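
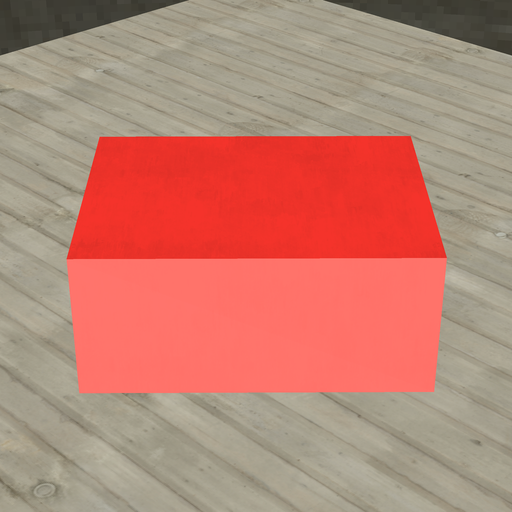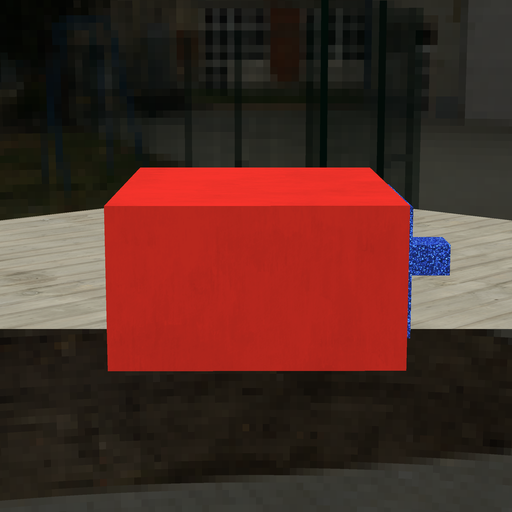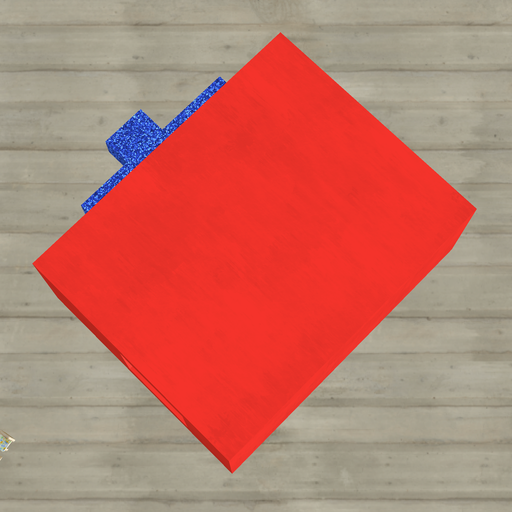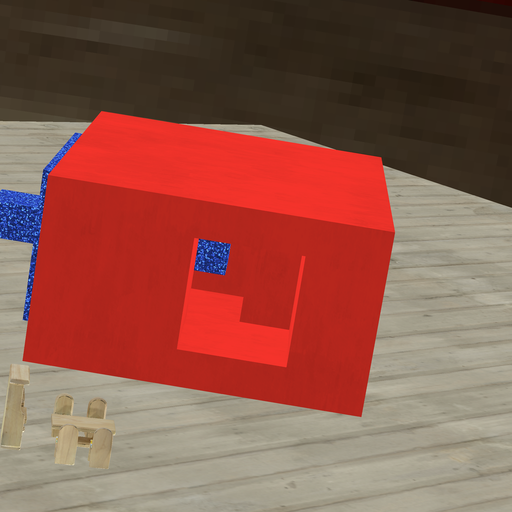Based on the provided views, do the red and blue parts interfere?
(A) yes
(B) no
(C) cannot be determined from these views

(B) no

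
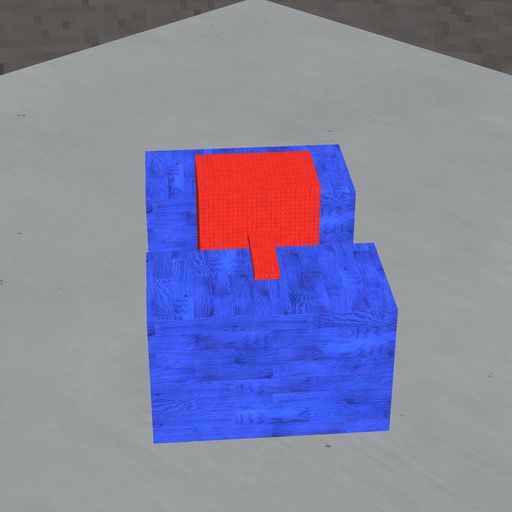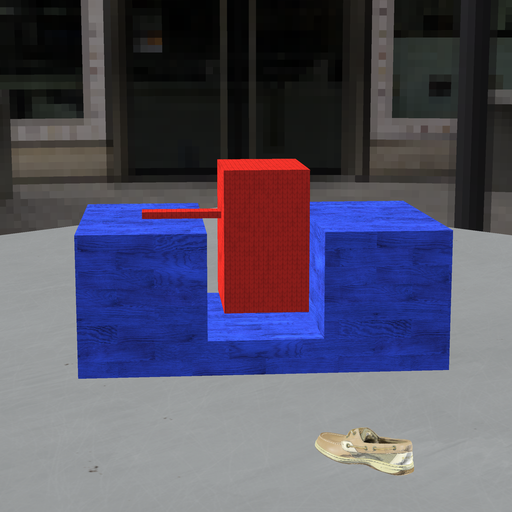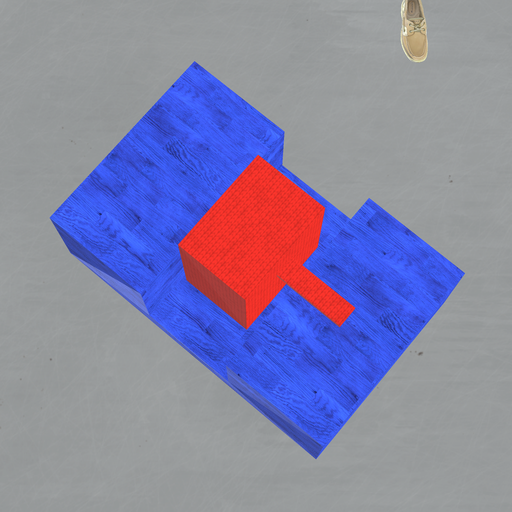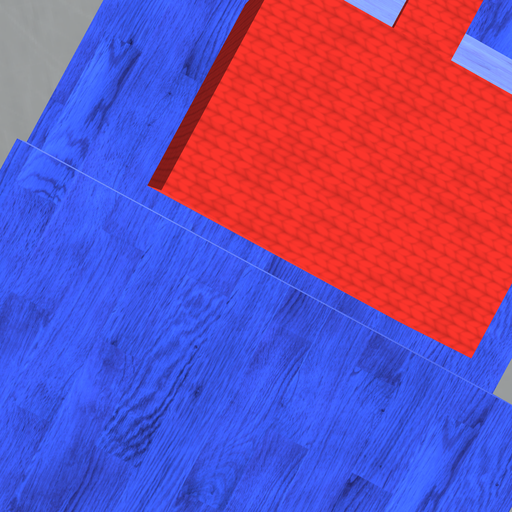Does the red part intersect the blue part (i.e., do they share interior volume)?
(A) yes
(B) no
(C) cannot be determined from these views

(B) no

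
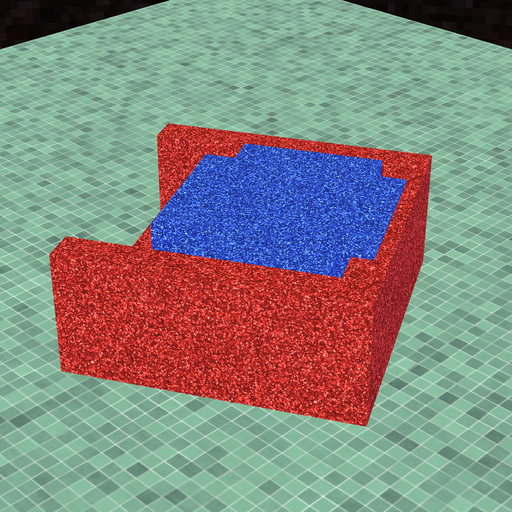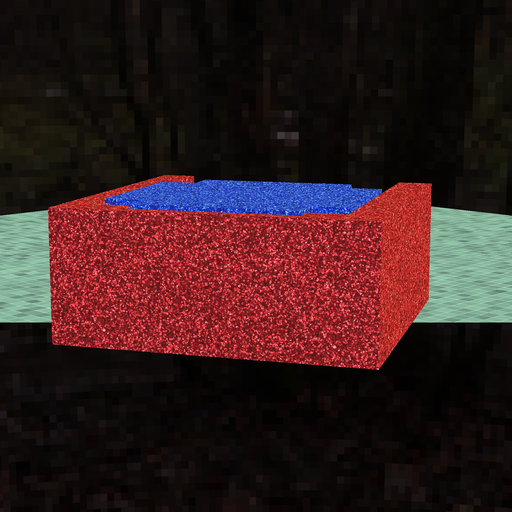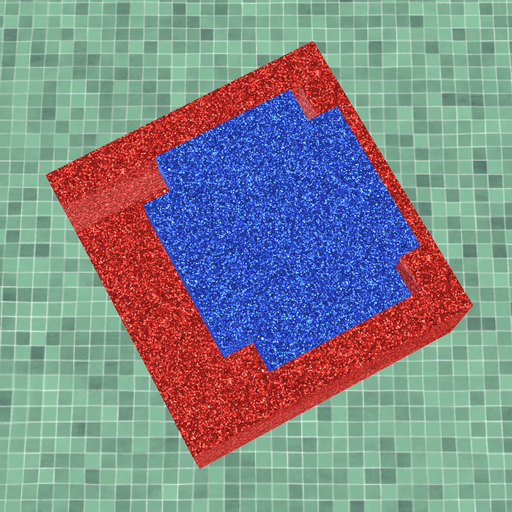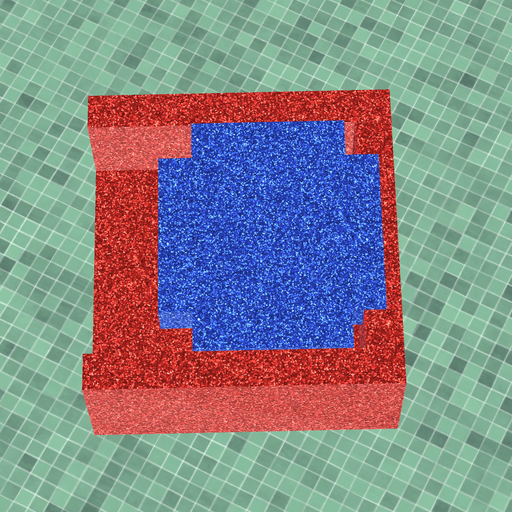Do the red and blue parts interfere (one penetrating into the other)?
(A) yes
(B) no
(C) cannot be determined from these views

(A) yes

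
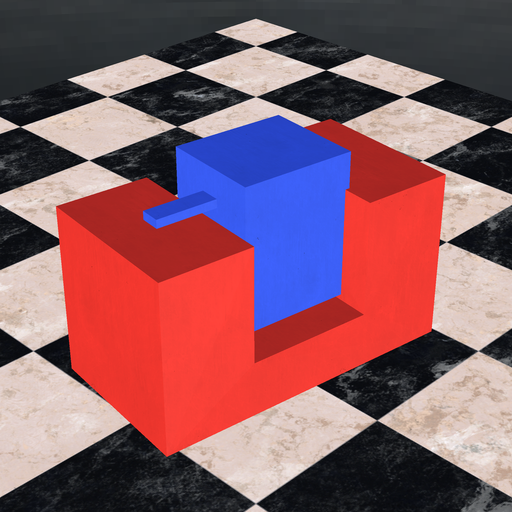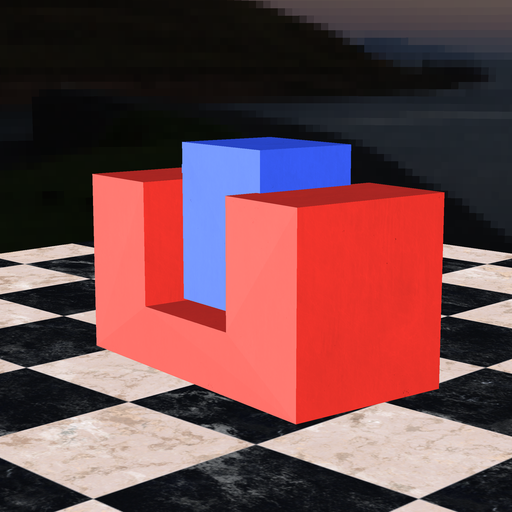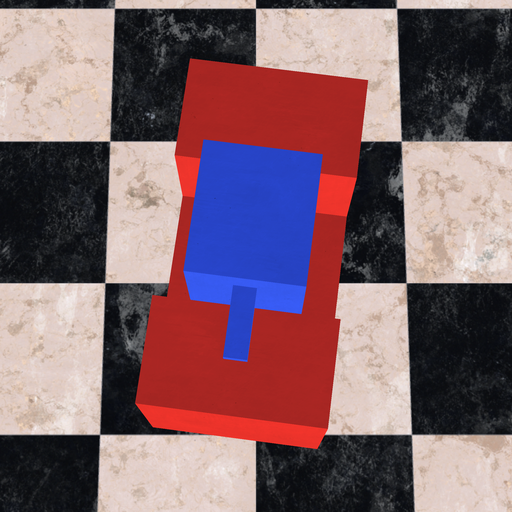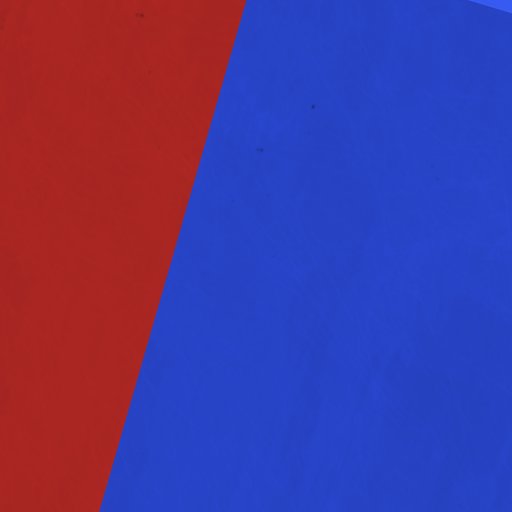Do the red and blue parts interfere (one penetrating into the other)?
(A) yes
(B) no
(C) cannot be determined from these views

(A) yes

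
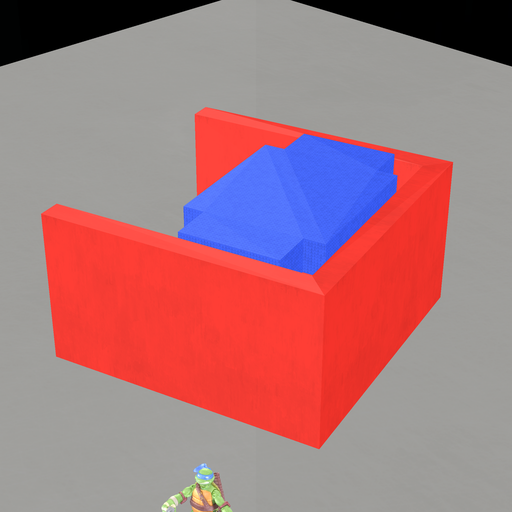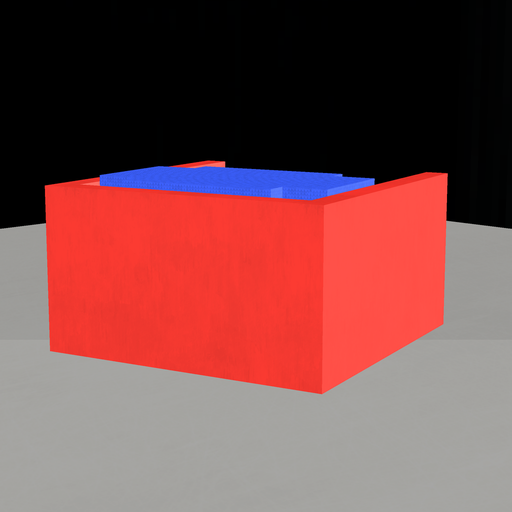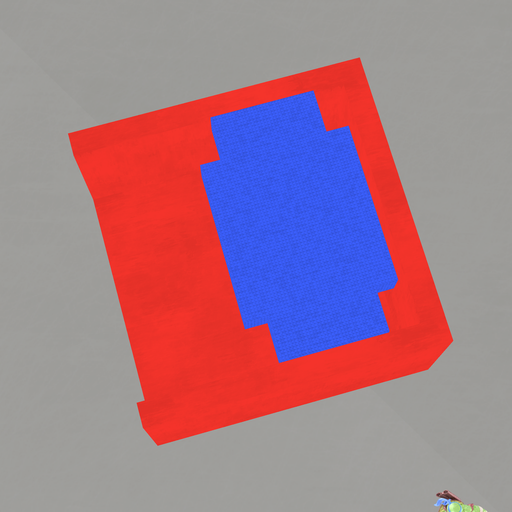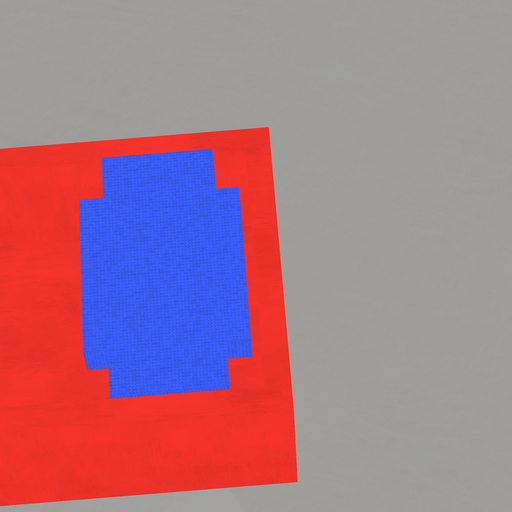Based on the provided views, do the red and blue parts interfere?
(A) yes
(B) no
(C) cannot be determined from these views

(B) no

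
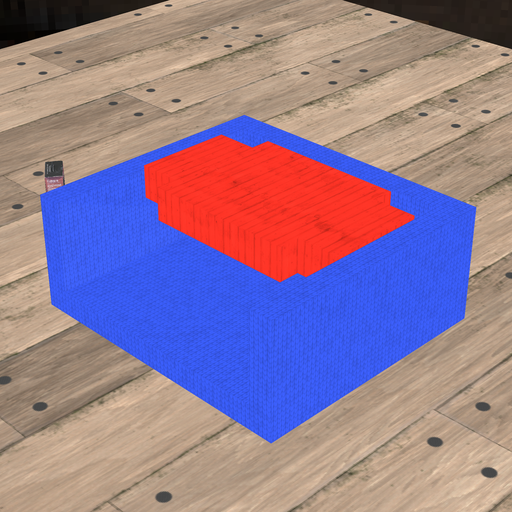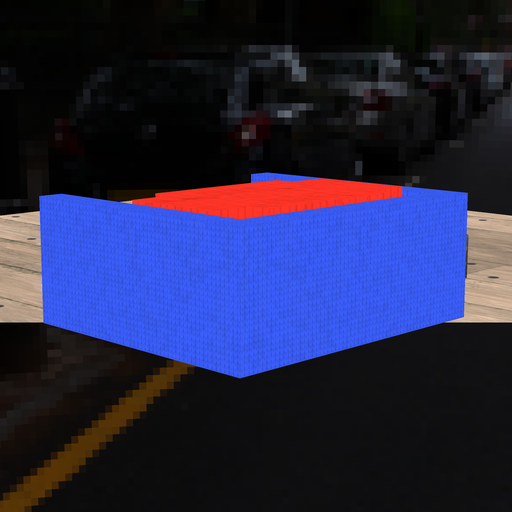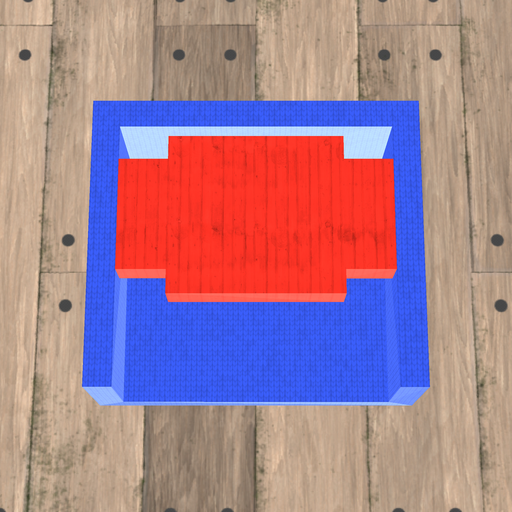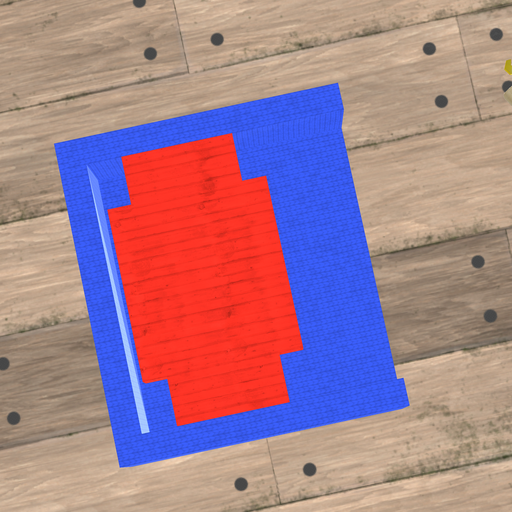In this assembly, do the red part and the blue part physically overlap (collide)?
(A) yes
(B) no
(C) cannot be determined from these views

(B) no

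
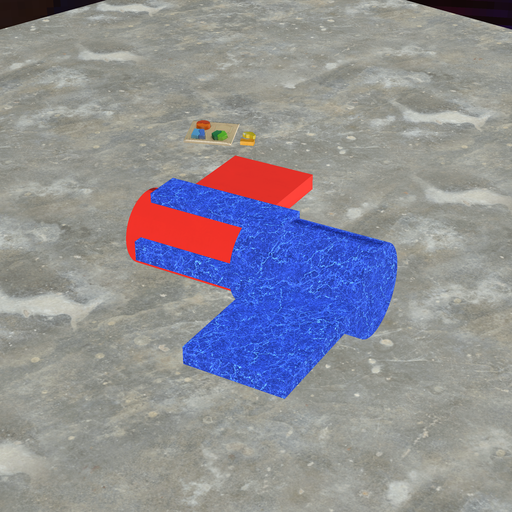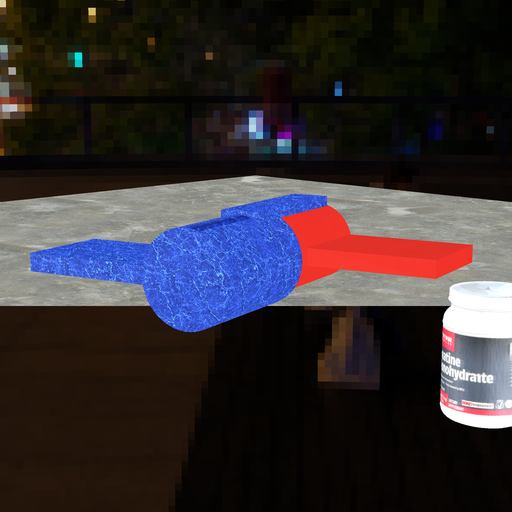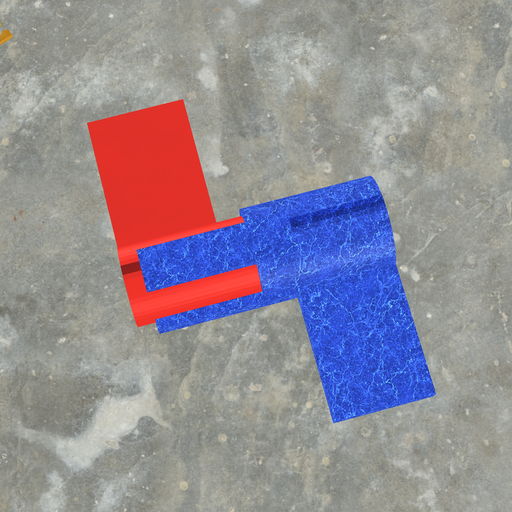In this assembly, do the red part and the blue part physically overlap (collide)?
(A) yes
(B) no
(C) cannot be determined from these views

(A) yes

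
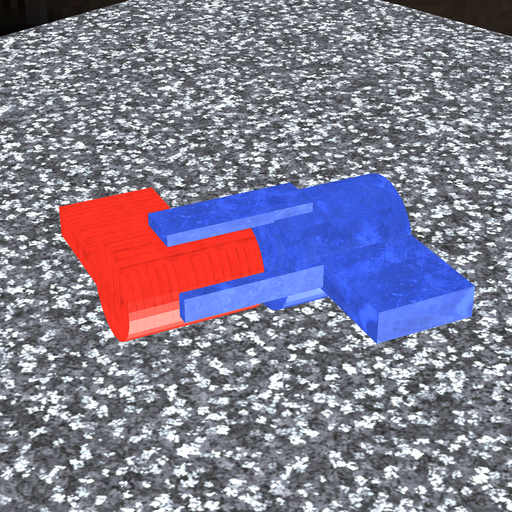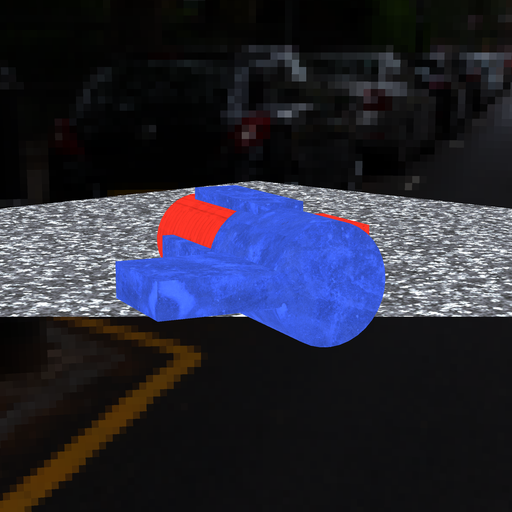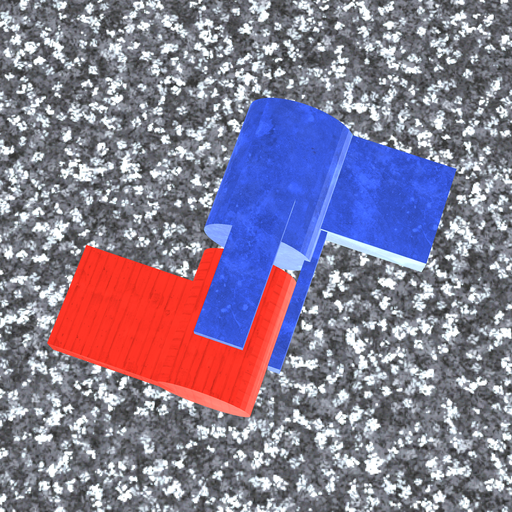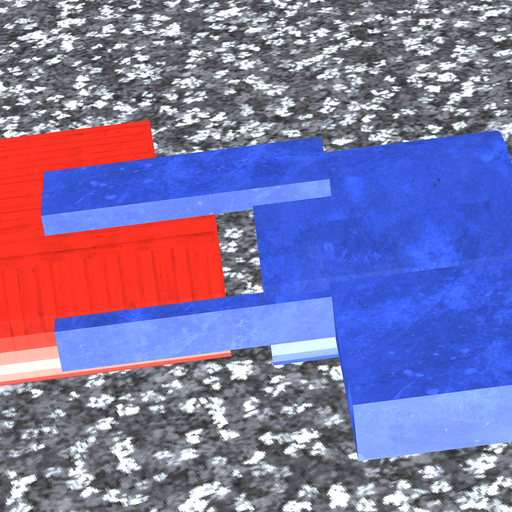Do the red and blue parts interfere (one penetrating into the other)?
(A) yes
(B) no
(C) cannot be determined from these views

(B) no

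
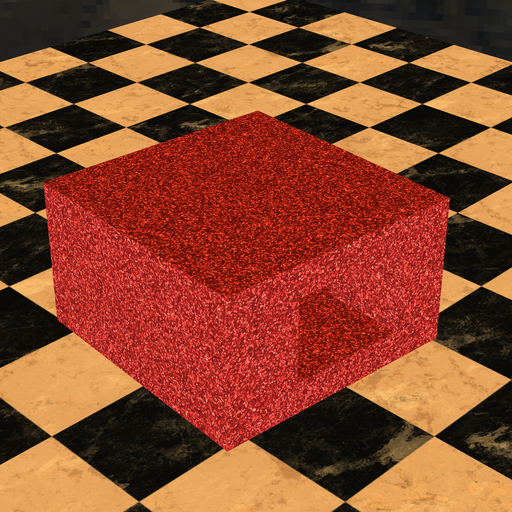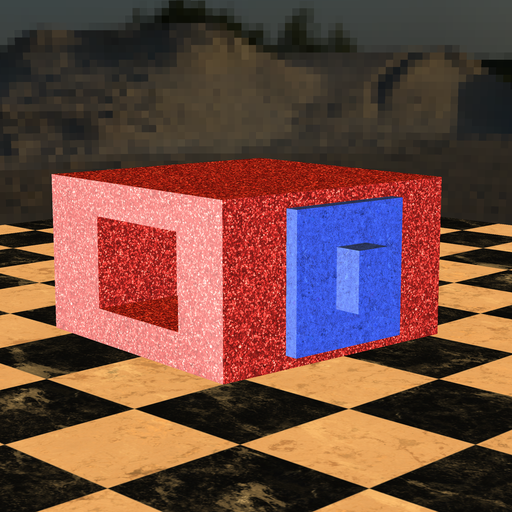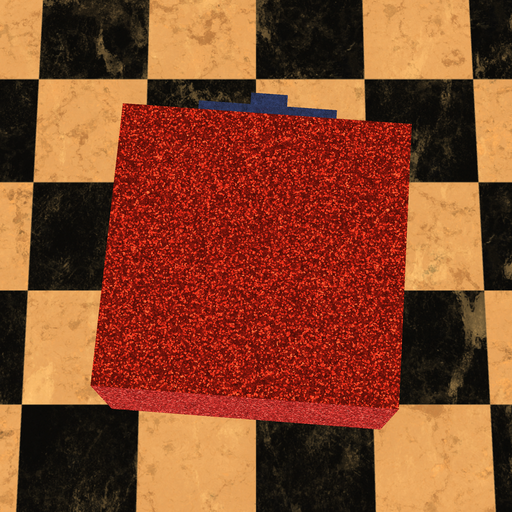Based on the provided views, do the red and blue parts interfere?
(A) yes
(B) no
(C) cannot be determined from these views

(C) cannot be determined from these views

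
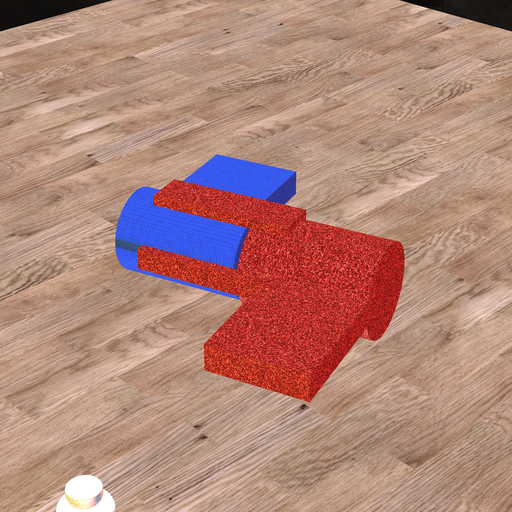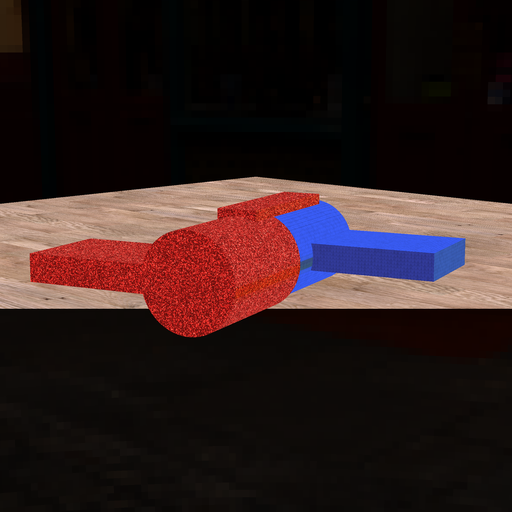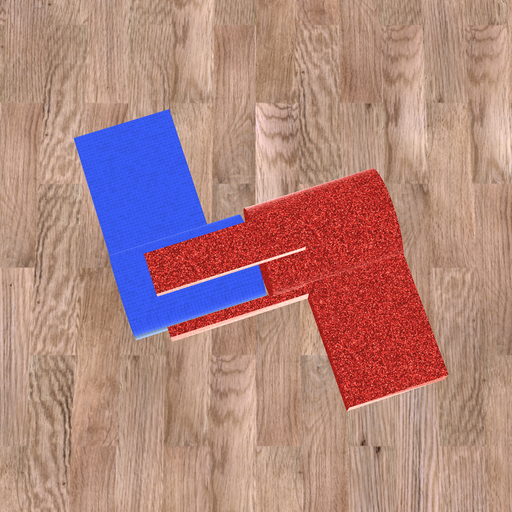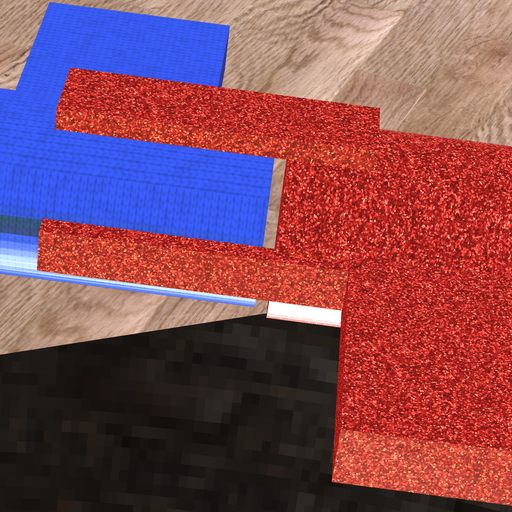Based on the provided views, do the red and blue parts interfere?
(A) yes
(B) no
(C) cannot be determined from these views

(B) no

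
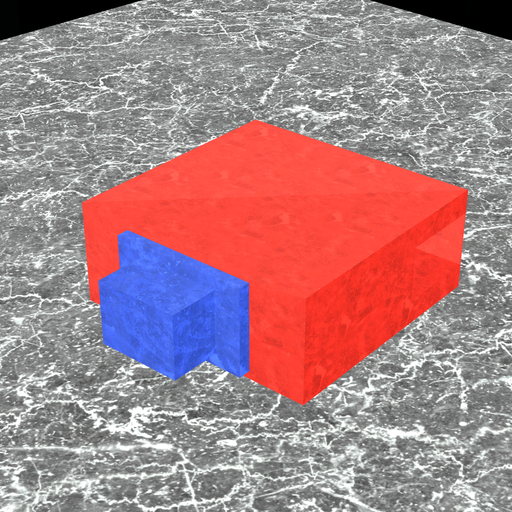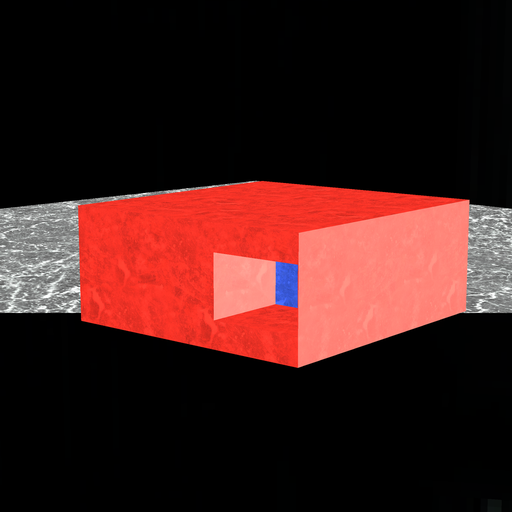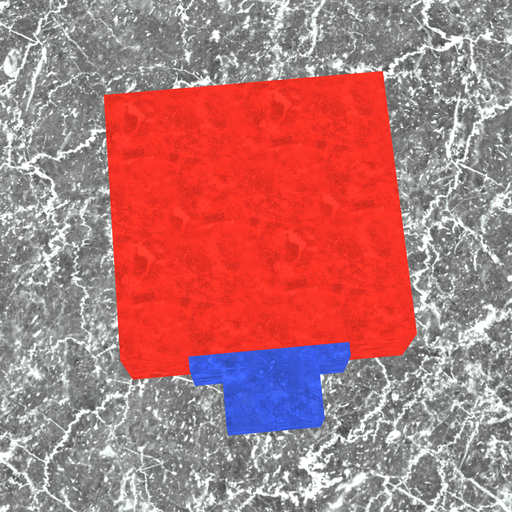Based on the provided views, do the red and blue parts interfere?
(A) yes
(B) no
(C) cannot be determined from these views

(C) cannot be determined from these views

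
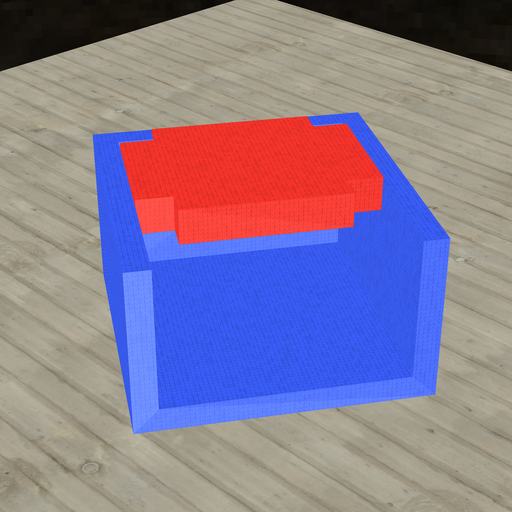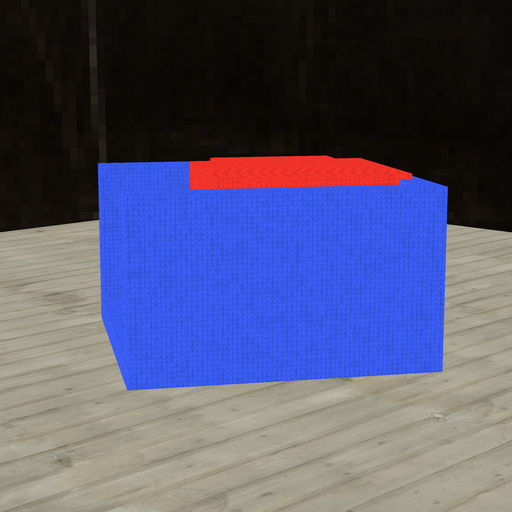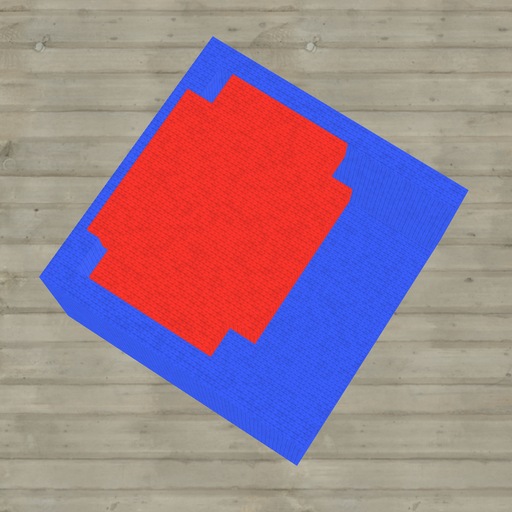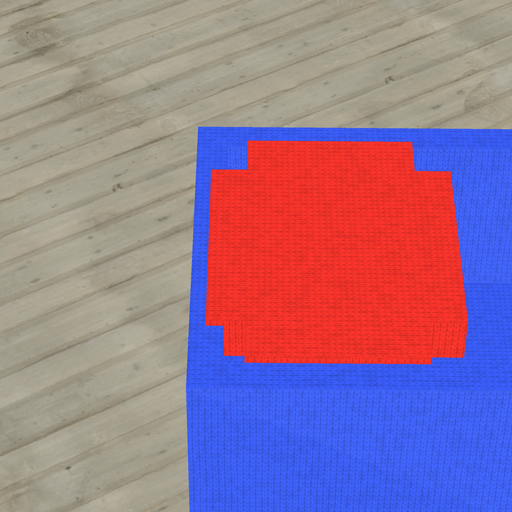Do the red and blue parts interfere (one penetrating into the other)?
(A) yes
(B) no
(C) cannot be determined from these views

(A) yes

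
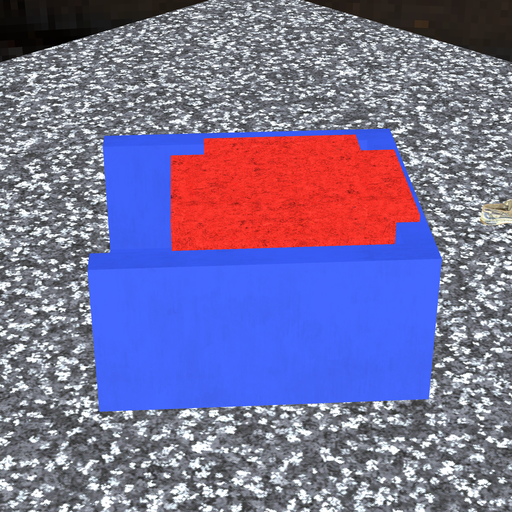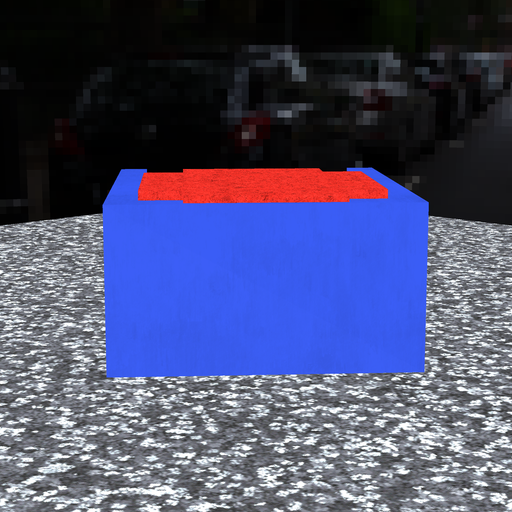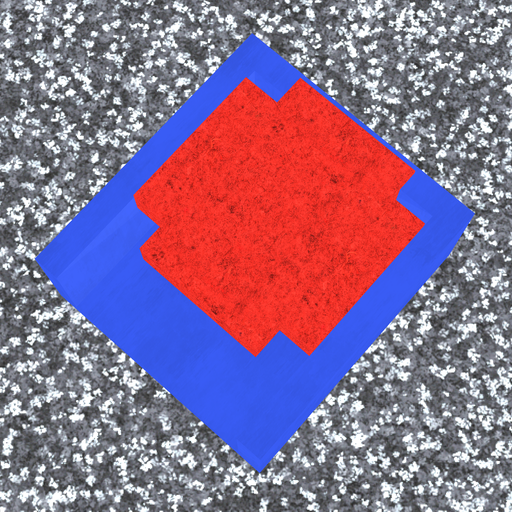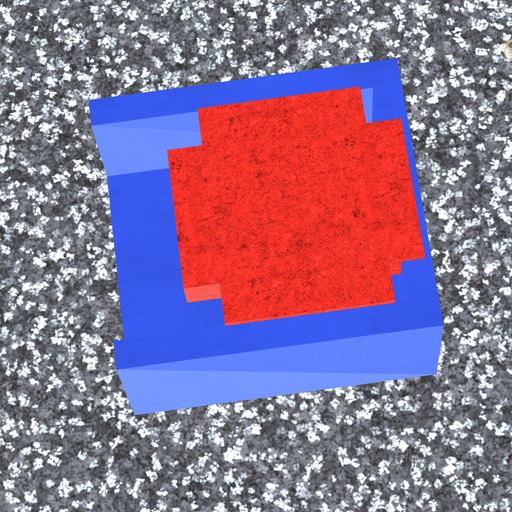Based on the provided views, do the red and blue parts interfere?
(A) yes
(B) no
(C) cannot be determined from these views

(A) yes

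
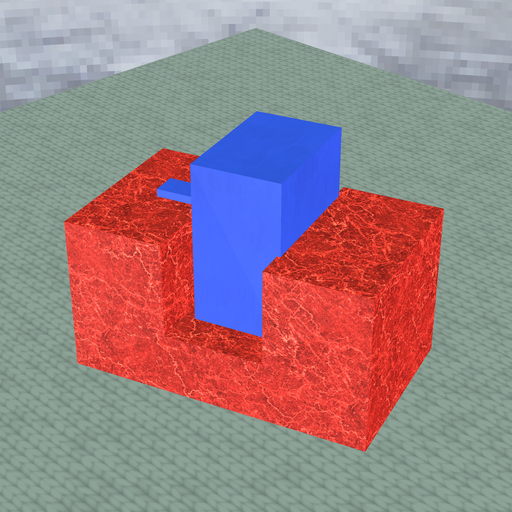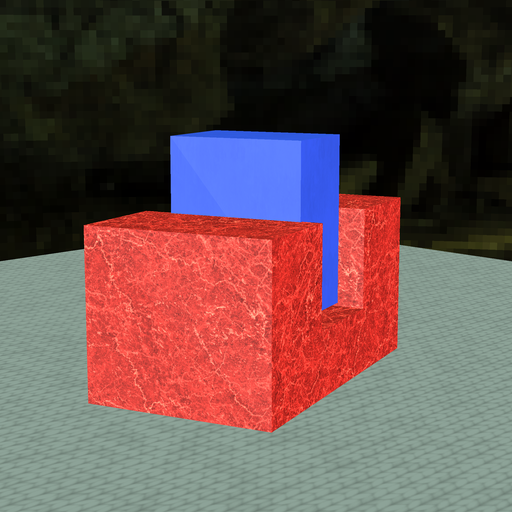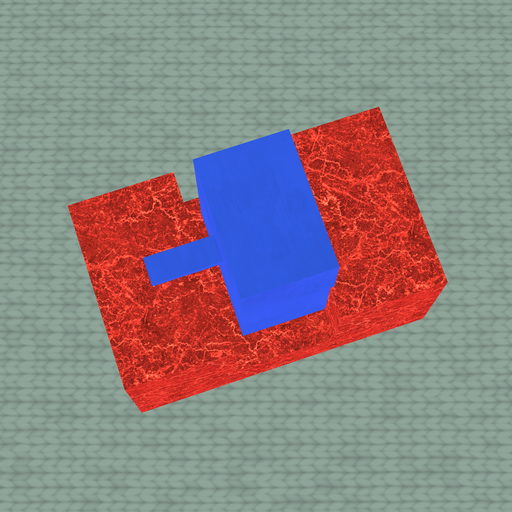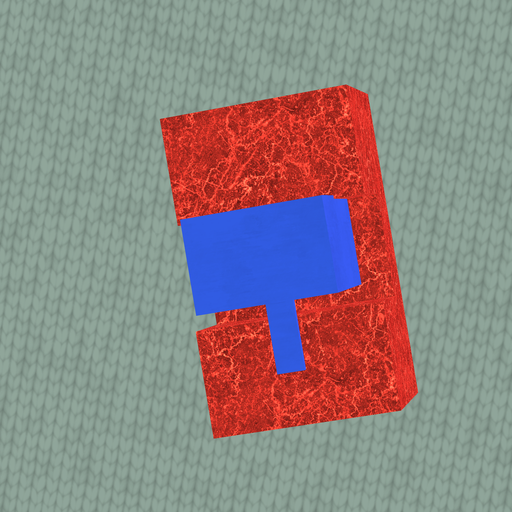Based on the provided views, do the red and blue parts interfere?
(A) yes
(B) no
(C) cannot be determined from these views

(A) yes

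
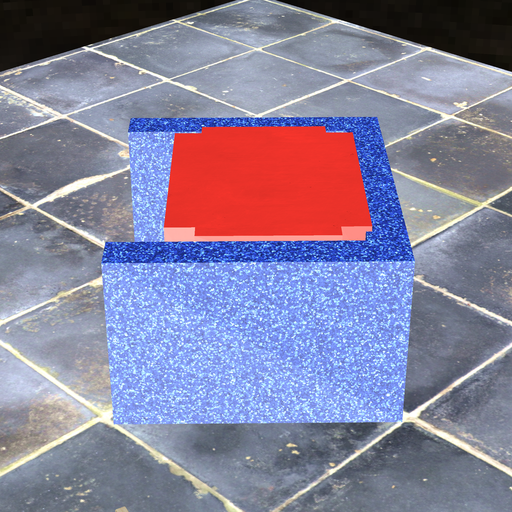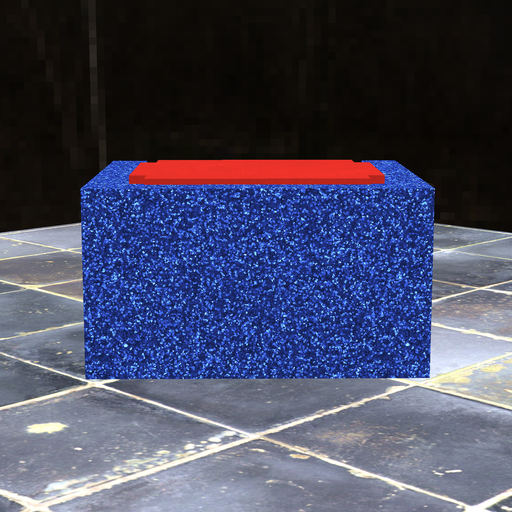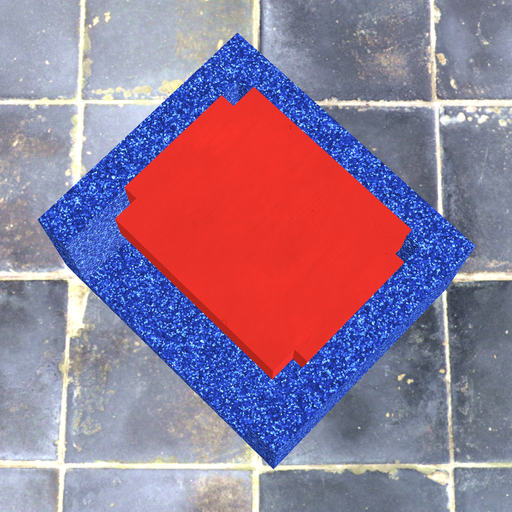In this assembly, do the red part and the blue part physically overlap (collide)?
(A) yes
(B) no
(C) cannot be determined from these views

(A) yes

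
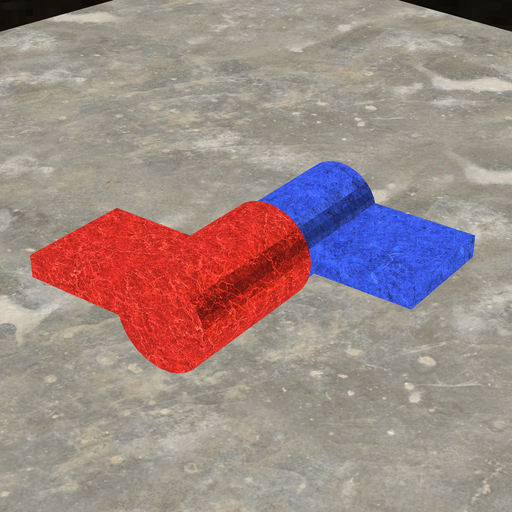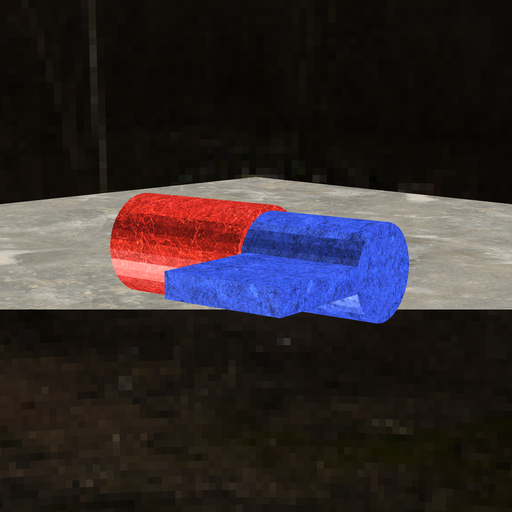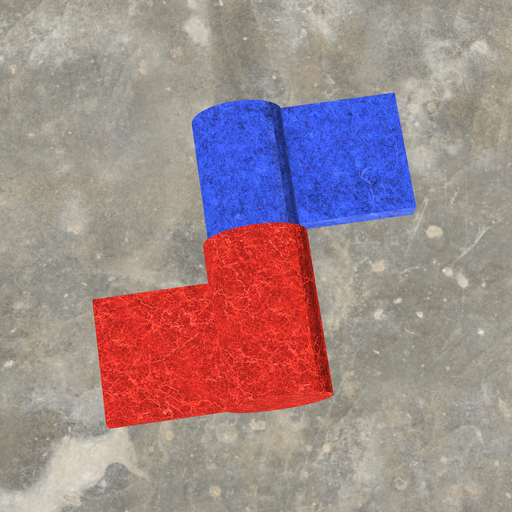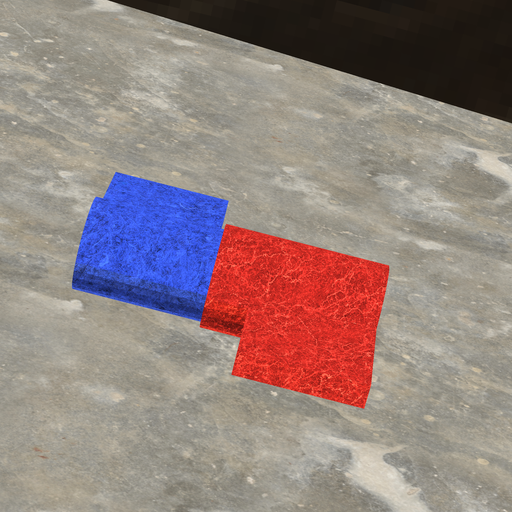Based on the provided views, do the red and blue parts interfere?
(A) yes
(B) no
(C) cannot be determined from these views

(A) yes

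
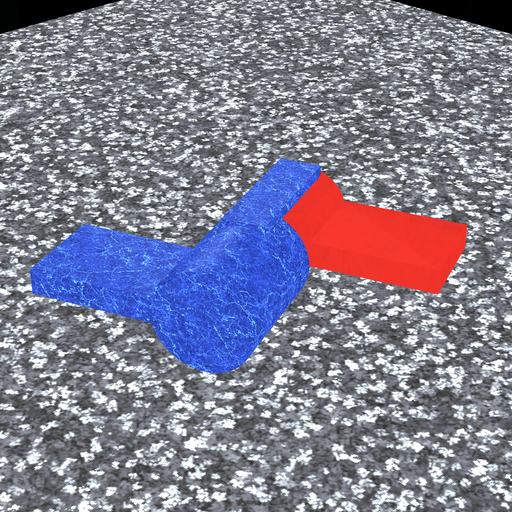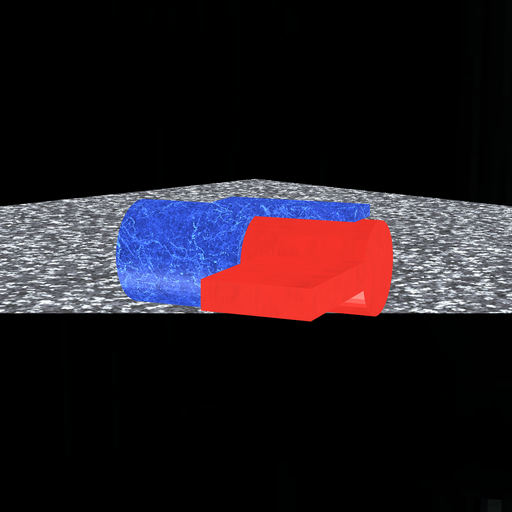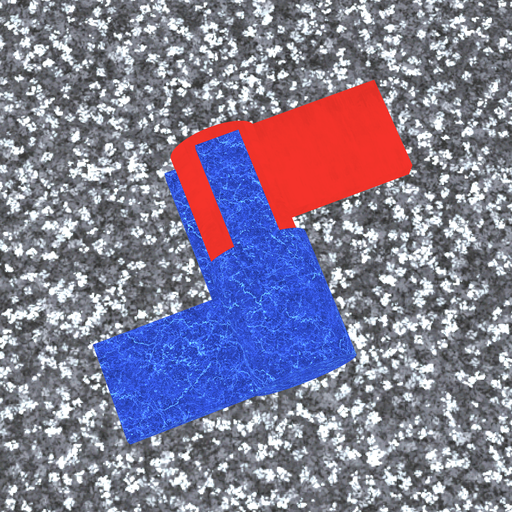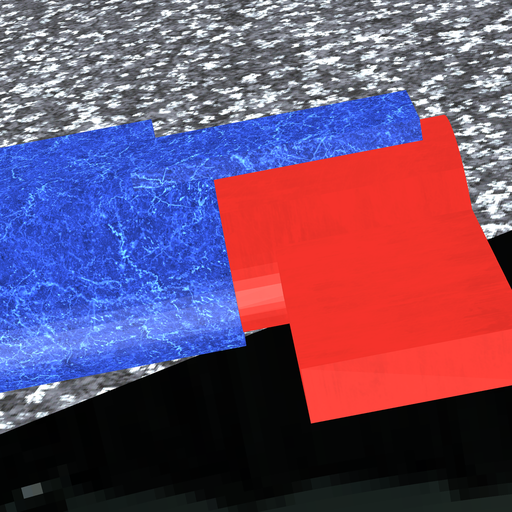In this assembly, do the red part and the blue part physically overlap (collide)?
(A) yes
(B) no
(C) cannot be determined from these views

(A) yes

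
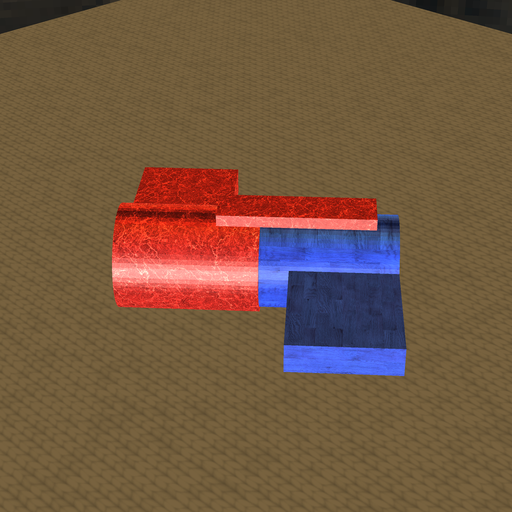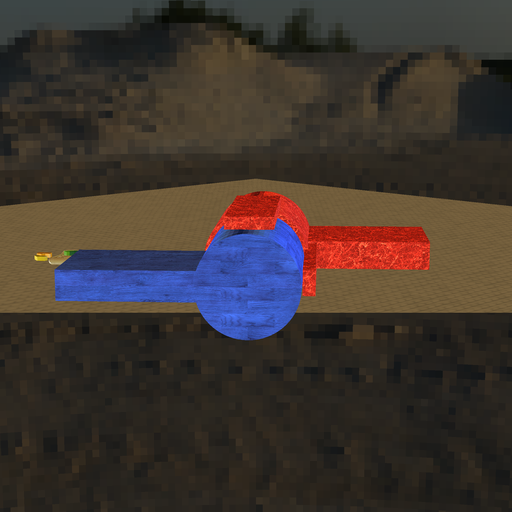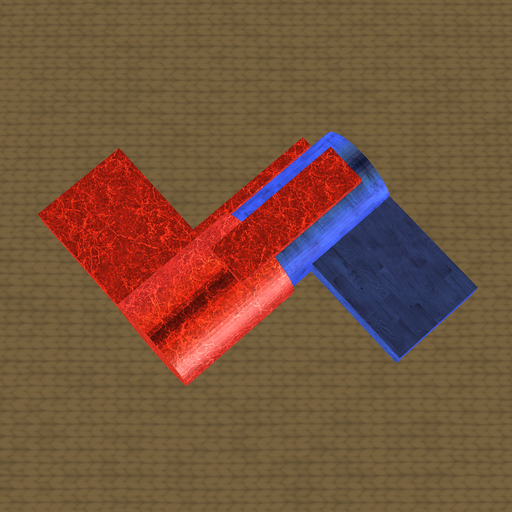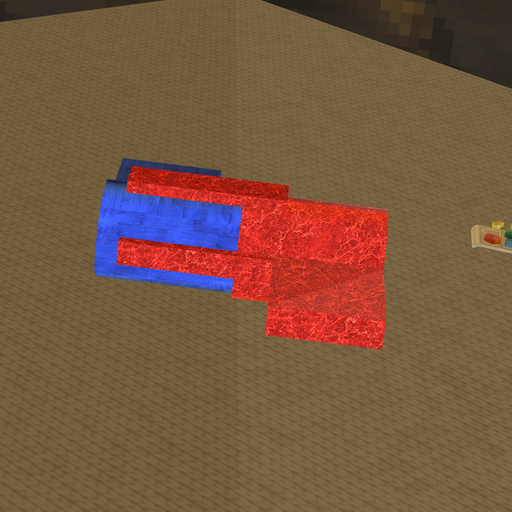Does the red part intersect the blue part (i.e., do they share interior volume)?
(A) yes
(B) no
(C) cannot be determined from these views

(A) yes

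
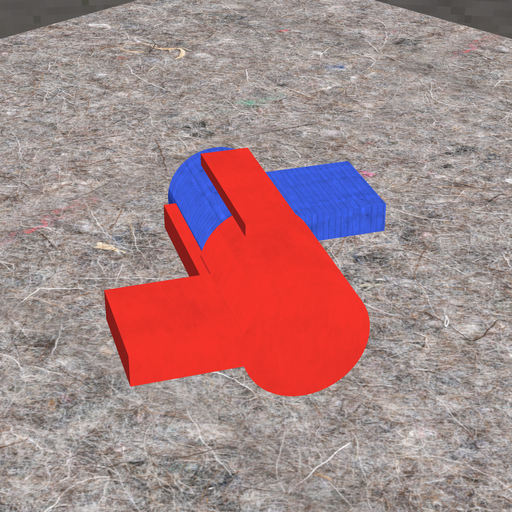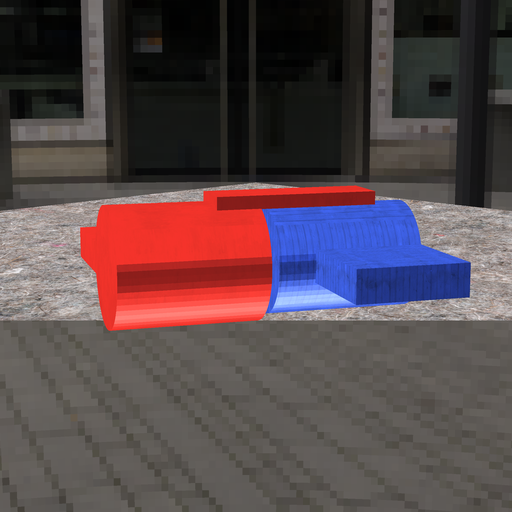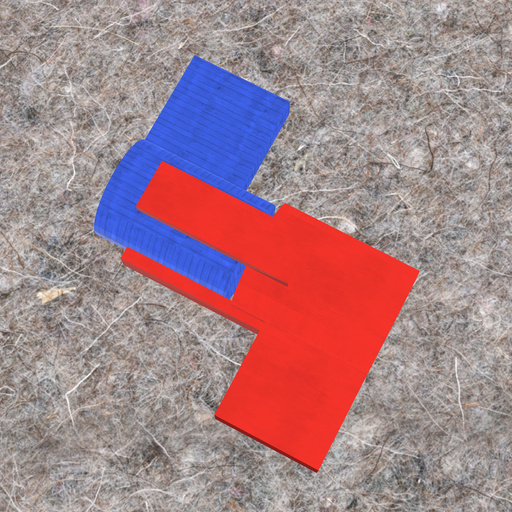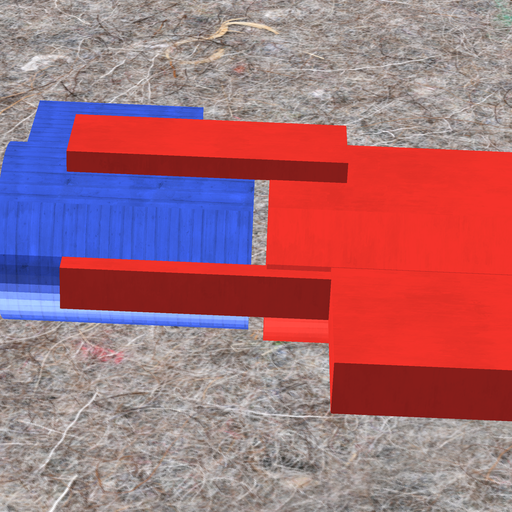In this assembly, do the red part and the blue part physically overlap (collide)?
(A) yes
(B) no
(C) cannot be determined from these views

(B) no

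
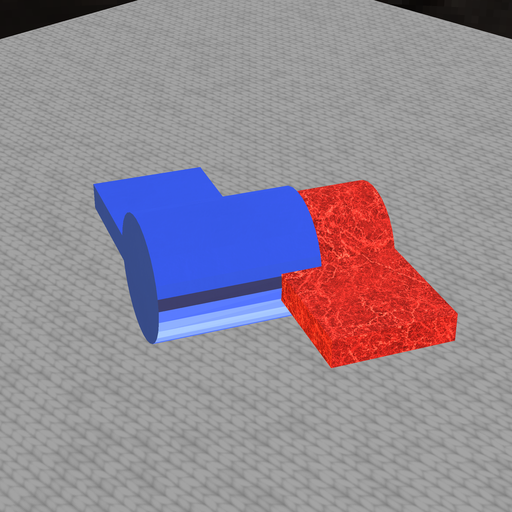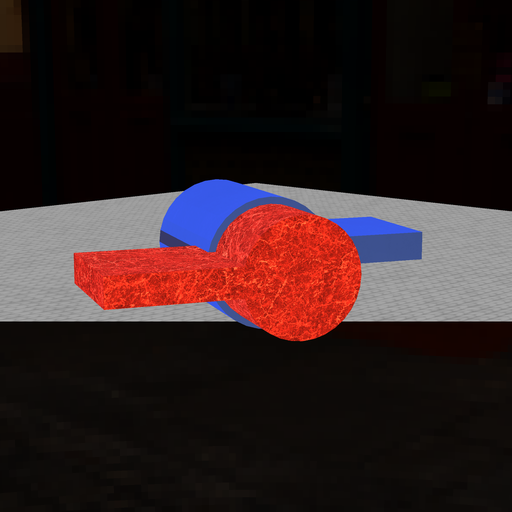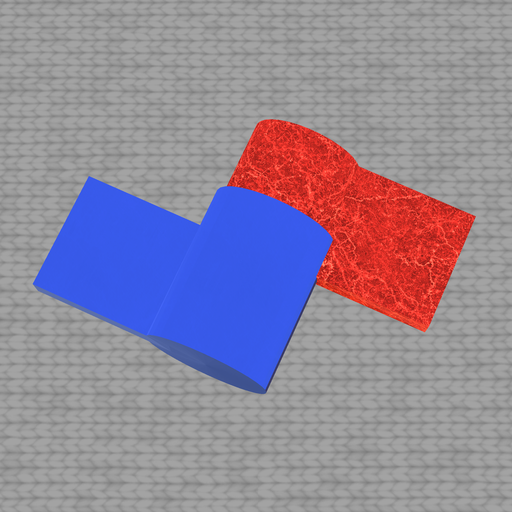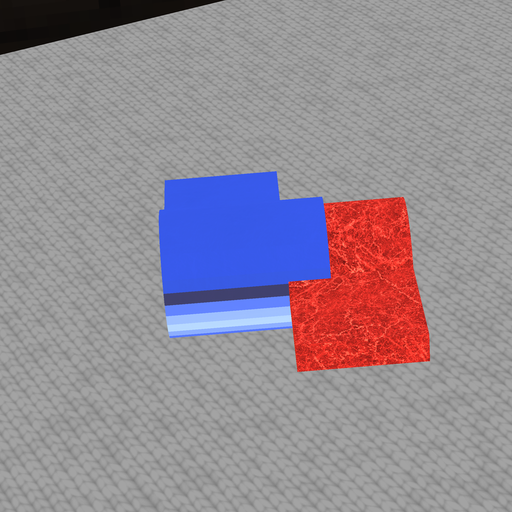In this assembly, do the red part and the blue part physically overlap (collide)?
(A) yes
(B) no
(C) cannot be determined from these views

(A) yes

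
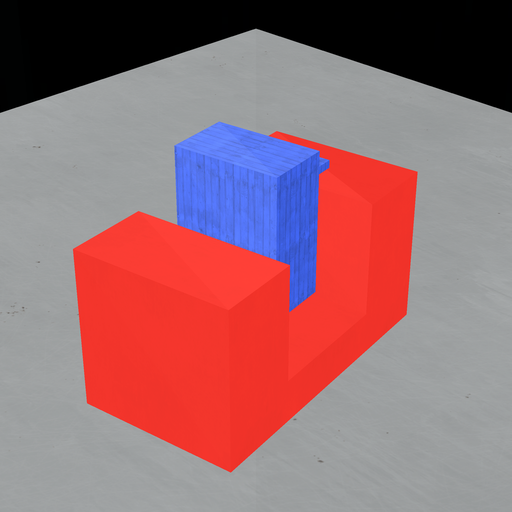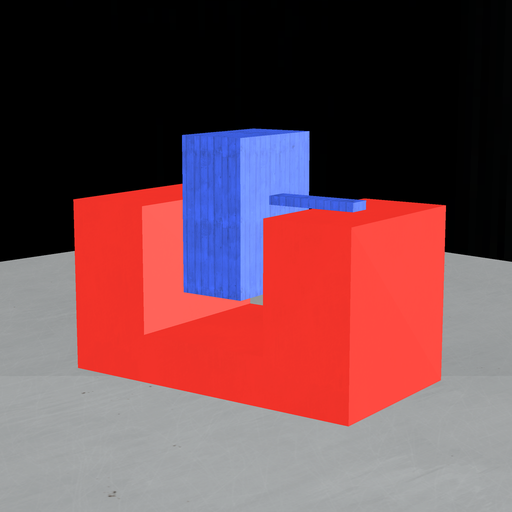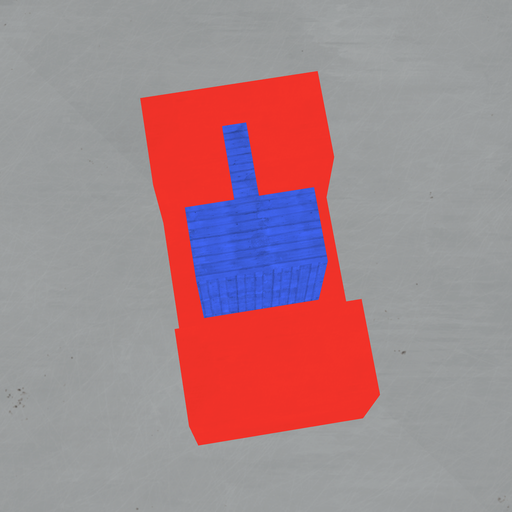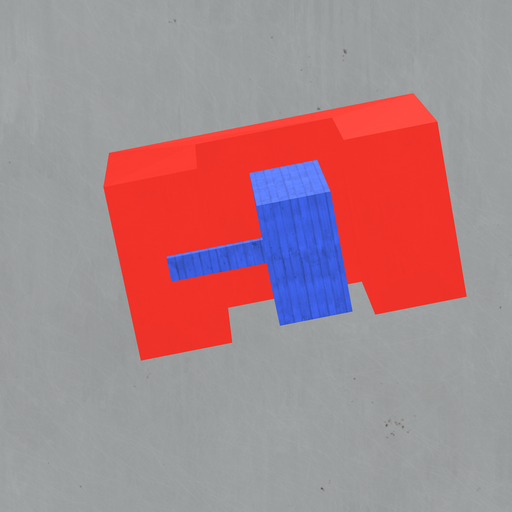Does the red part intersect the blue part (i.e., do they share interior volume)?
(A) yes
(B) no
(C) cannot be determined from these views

(B) no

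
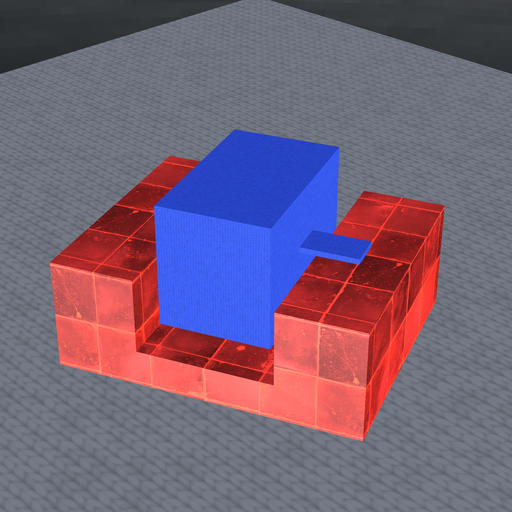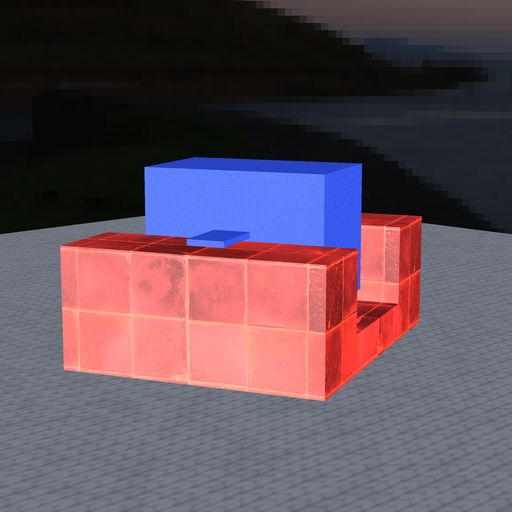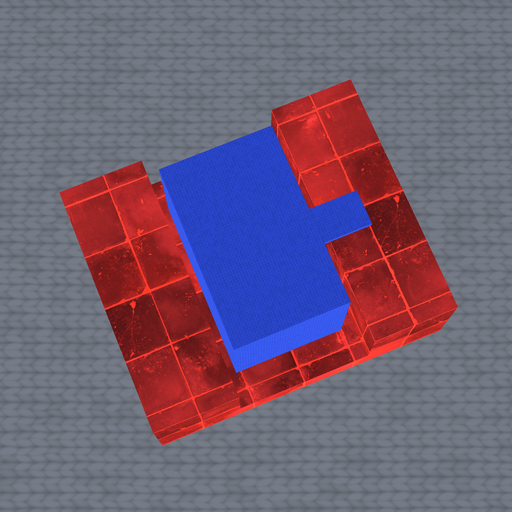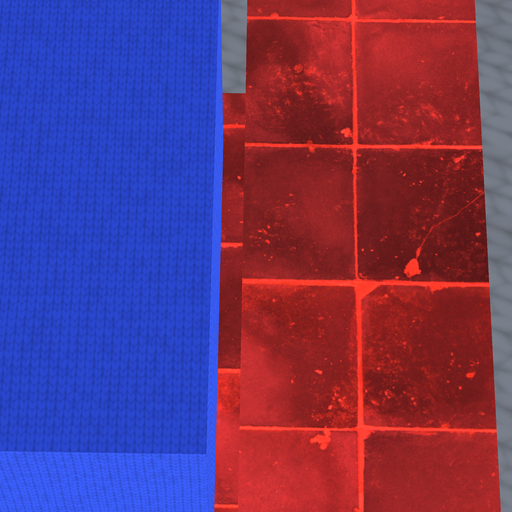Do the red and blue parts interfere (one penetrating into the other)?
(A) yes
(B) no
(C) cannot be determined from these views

(B) no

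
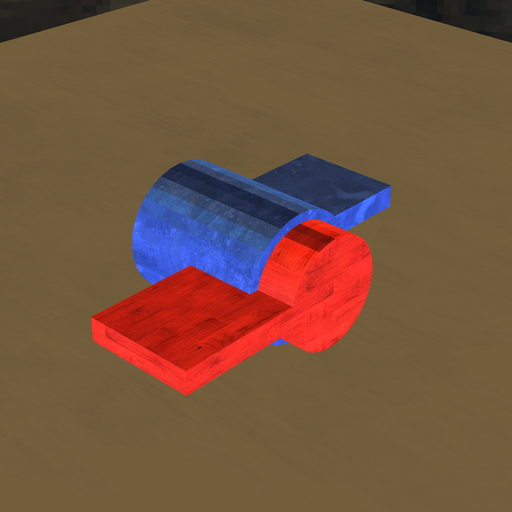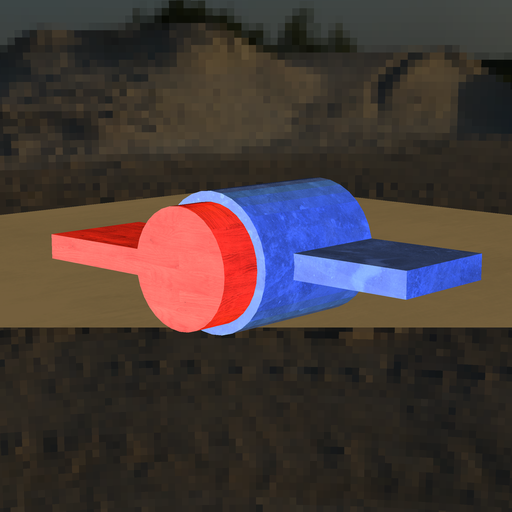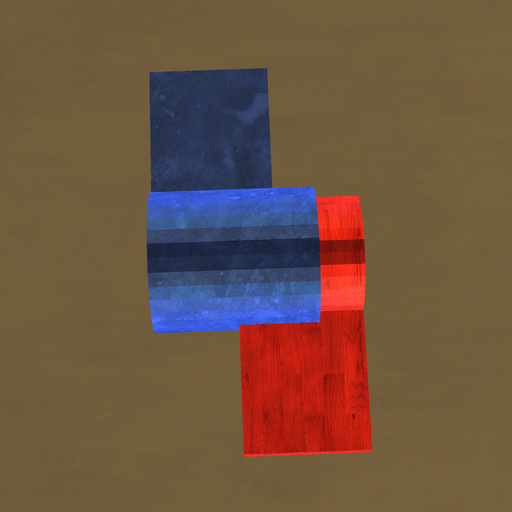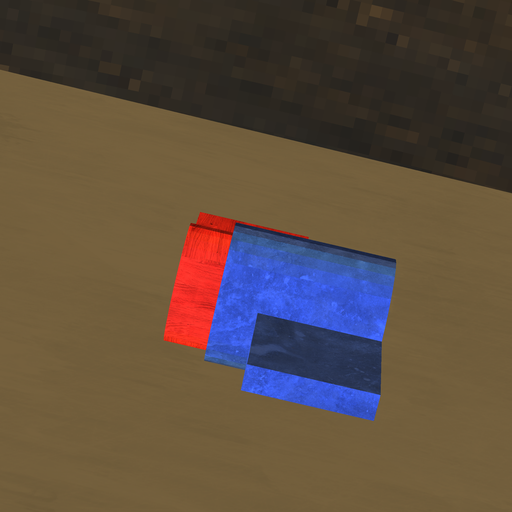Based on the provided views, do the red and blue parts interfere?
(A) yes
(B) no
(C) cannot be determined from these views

(A) yes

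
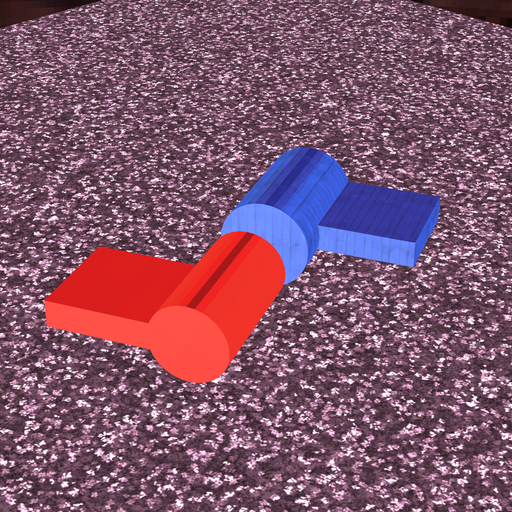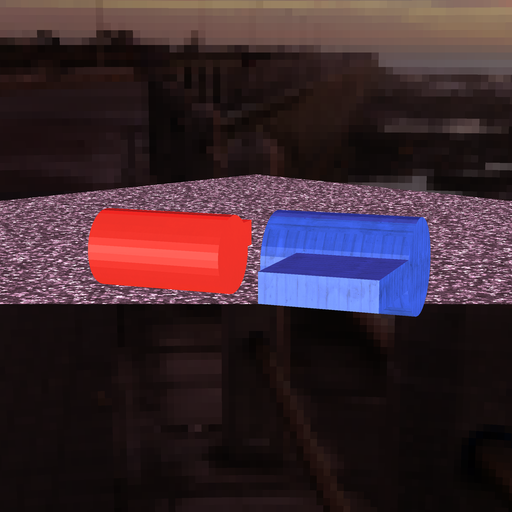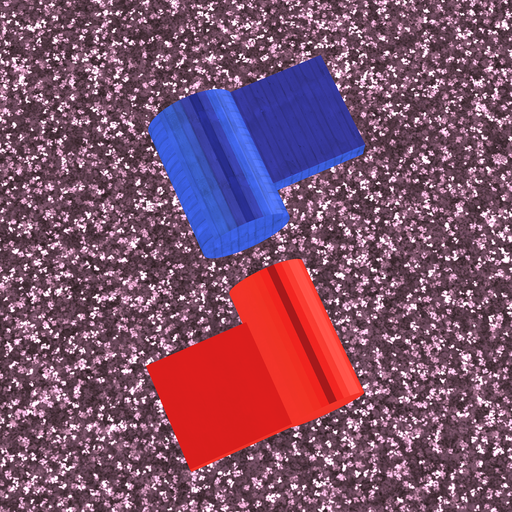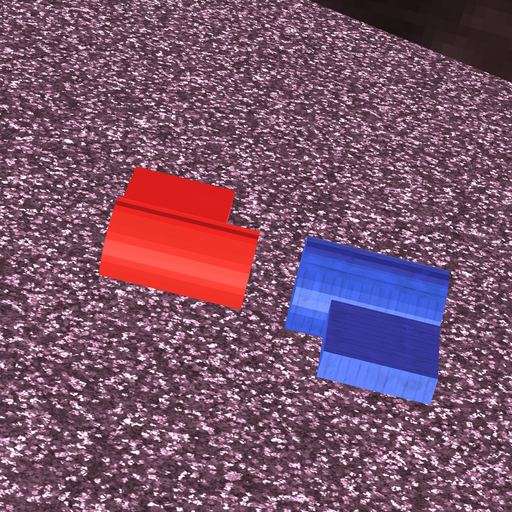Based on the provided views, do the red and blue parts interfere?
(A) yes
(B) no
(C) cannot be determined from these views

(B) no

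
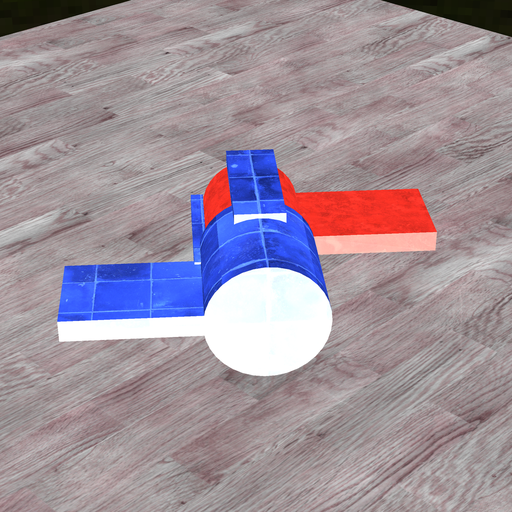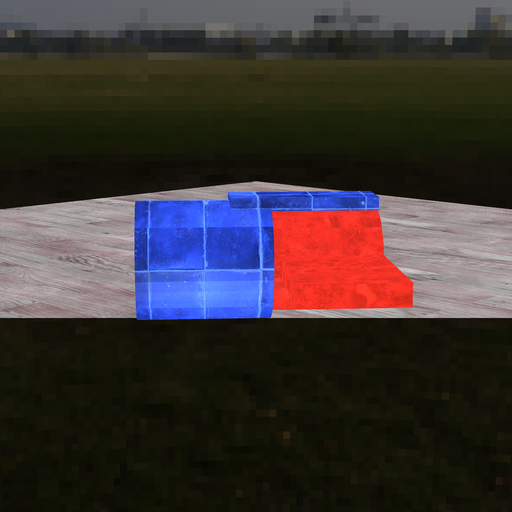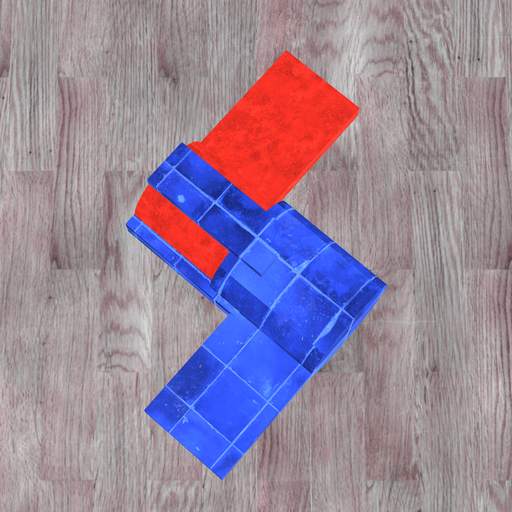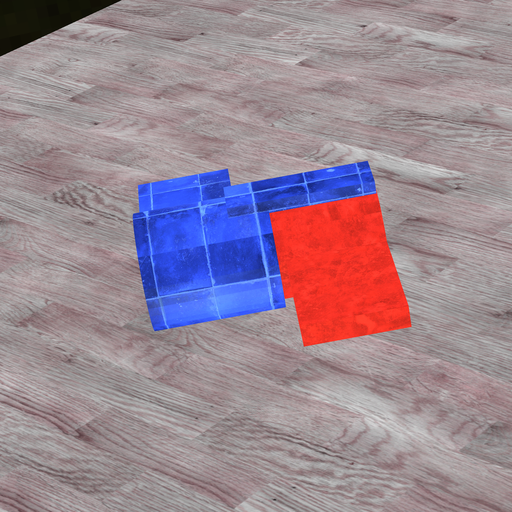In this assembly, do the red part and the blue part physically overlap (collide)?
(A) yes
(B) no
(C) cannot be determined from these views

(A) yes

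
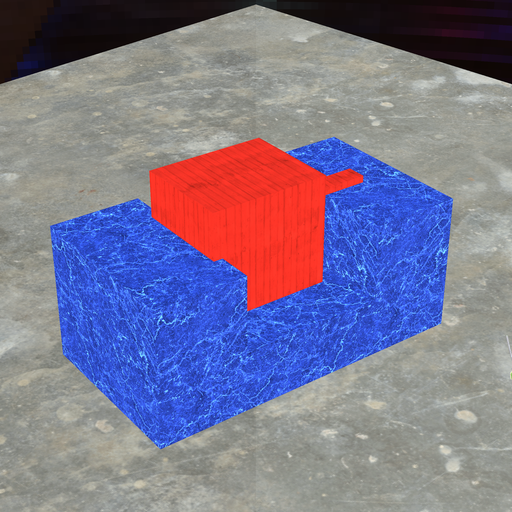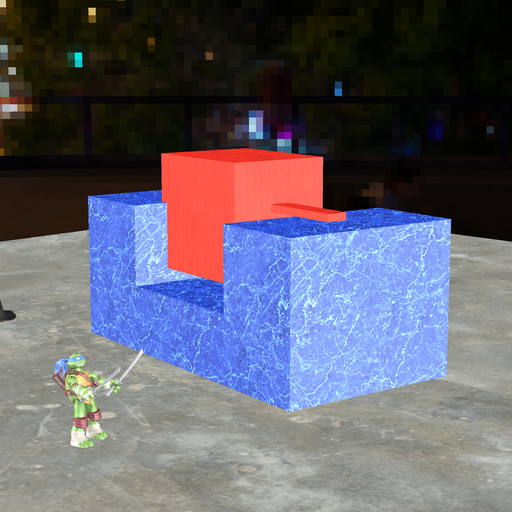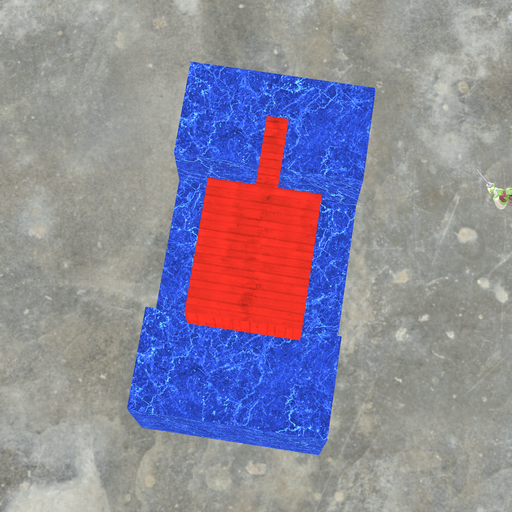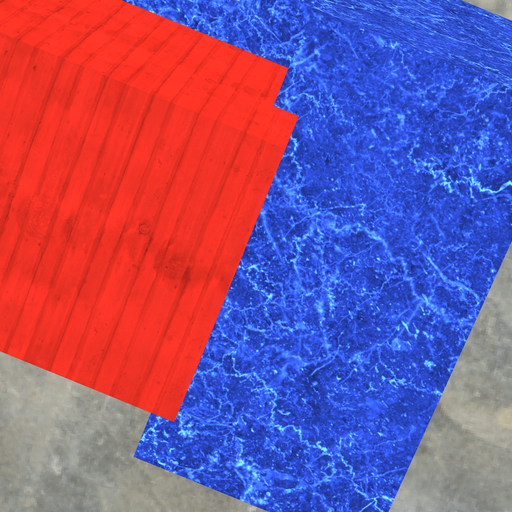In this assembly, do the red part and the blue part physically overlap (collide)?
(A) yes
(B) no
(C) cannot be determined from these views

(A) yes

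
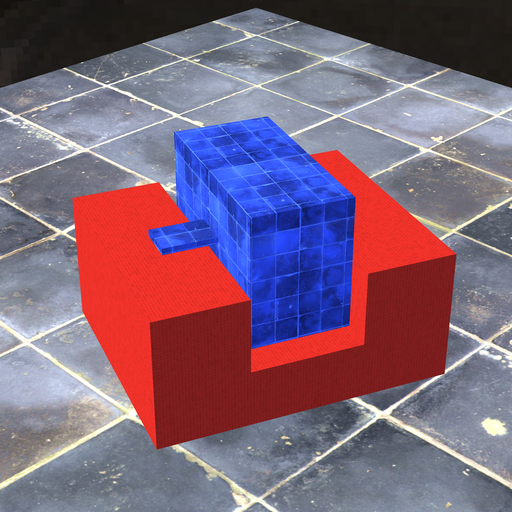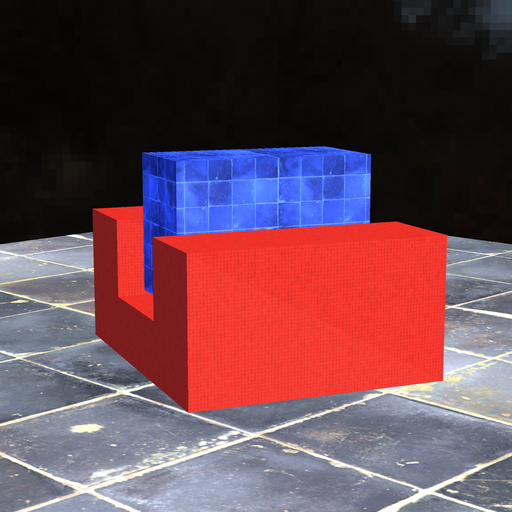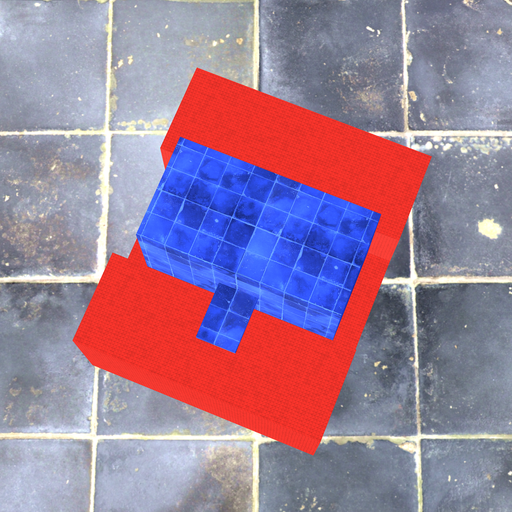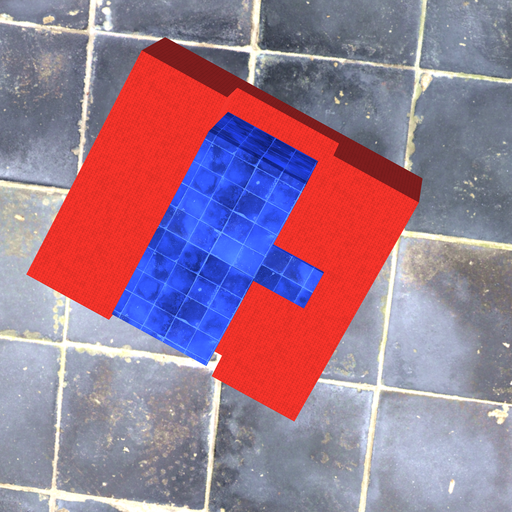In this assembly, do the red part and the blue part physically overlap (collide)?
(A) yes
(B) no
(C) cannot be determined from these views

(B) no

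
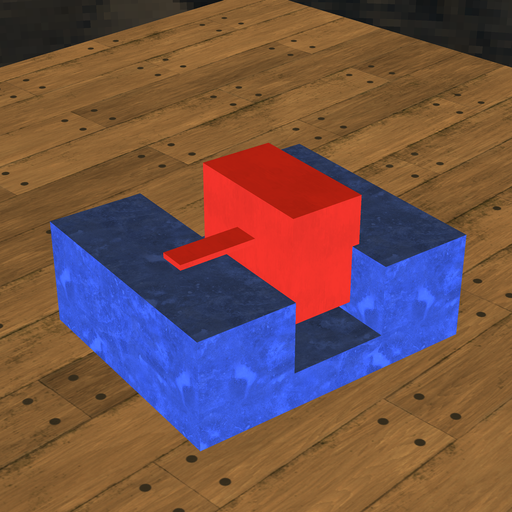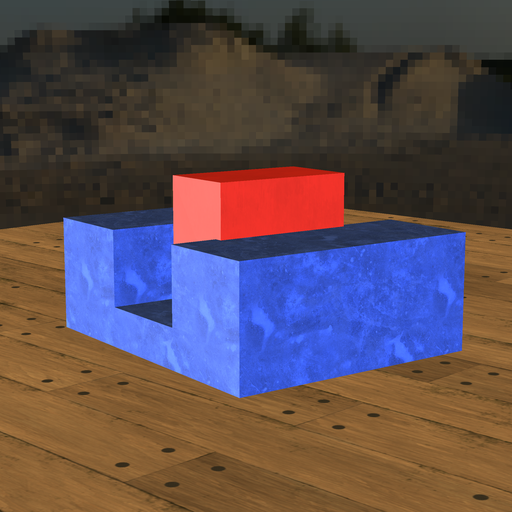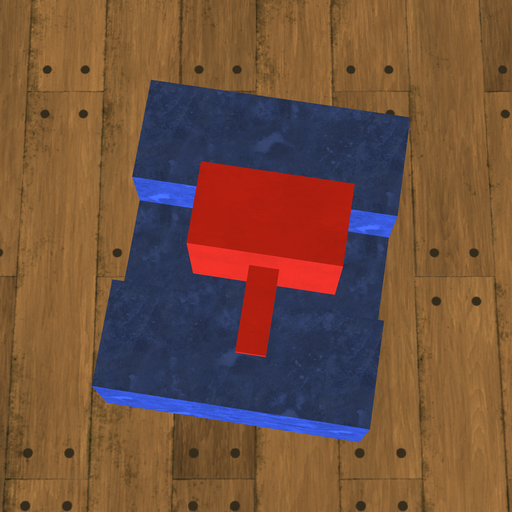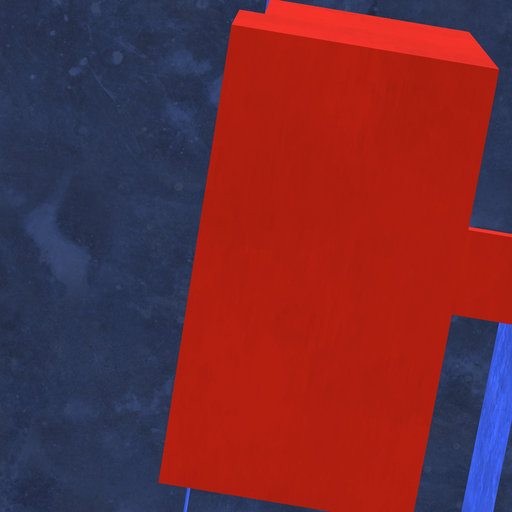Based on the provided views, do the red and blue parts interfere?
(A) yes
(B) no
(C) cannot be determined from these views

(A) yes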